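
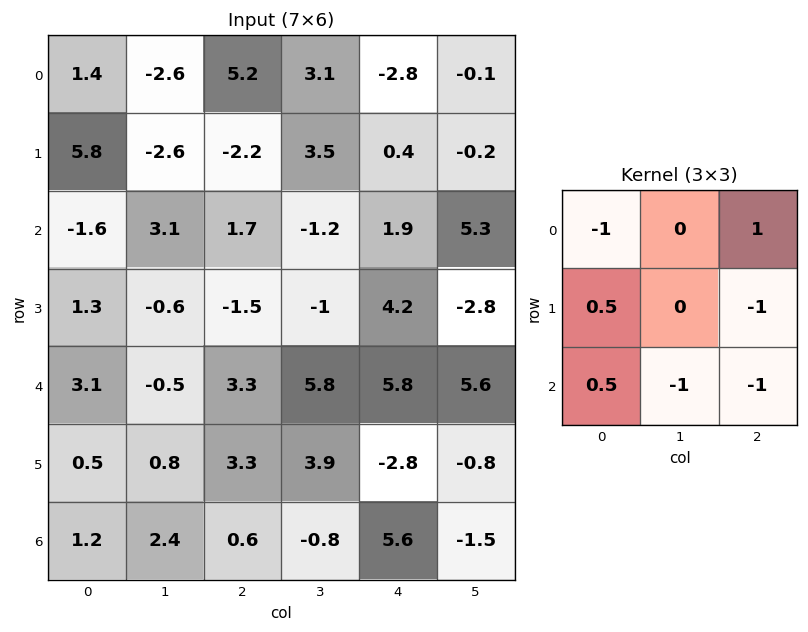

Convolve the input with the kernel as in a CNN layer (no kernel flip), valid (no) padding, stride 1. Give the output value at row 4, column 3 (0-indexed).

-1.95

The receptive field on the input at this output position is [5.8 5.8 5.6 / 3.9 -2.8 -0.8 / -0.8 5.6 -1.5]. Elementwise product with the kernel and sum: 5.8·-1 + 5.6·1 + 3.9·0.5 + -0.8·-1 + -0.8·0.5 + 5.6·-1 + -1.5·-1.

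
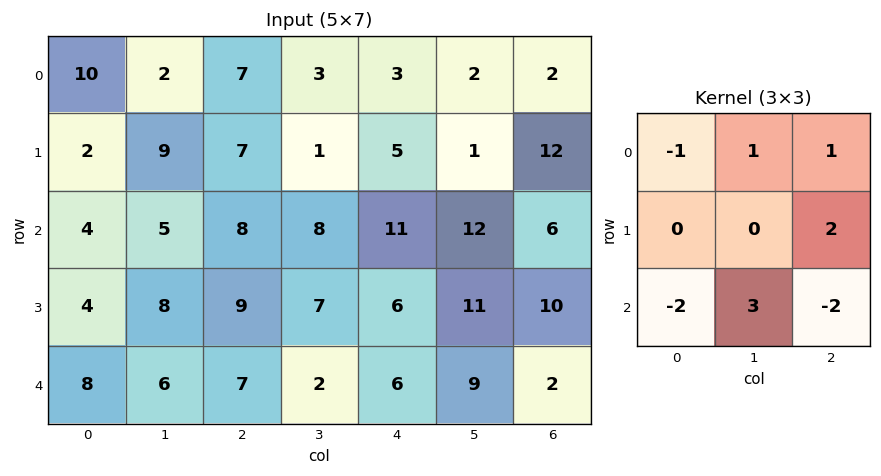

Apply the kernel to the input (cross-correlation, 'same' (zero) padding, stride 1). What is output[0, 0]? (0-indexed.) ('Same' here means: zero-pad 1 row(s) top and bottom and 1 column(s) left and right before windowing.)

The receptive field on the zero-padded input at this output position is [0 0 0 / 0 10 2 / 0 2 9]. Elementwise product with the kernel and sum: 0·-1 + 0·1 + 0·1 + 2·2 + 0·-2 + 2·3 + 9·-2.

-8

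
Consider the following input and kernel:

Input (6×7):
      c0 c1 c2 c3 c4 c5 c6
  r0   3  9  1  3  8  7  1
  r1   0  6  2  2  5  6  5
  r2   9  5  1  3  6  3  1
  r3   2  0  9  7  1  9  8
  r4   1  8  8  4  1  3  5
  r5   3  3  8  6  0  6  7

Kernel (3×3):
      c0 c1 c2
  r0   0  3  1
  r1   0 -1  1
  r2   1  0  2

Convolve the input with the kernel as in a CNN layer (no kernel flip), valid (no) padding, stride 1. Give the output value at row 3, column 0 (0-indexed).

The receptive field on the input at this output position is [2 0 9 / 1 8 8 / 3 3 8]. Elementwise product with the kernel and sum: 0·3 + 9·1 + 8·-1 + 8·1 + 3·1 + 8·2.

28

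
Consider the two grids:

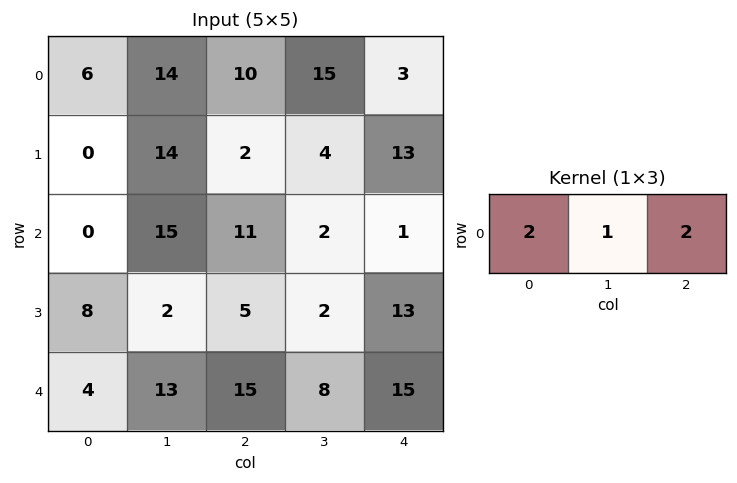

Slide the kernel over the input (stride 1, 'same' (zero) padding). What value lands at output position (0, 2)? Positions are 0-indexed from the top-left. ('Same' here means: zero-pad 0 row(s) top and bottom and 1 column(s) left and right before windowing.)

The receptive field on the zero-padded input at this output position is [14 10 15]. Elementwise product with the kernel and sum: 14·2 + 10·1 + 15·2.

68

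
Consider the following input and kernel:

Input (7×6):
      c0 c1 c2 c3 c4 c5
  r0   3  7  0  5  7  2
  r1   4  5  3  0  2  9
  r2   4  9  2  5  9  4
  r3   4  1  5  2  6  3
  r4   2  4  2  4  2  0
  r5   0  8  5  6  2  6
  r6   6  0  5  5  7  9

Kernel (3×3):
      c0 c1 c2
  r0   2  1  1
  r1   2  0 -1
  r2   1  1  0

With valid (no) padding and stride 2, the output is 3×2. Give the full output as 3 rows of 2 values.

31 23
28 28
11 28

Output[0,0]: The receptive field on the input at this output position is [3 7 0 / 4 5 3 / 4 9 2]. Elementwise product with the kernel and sum: 3·2 + 7·1 + 0·1 + 4·2 + 3·-1 + 4·1 + 9·1.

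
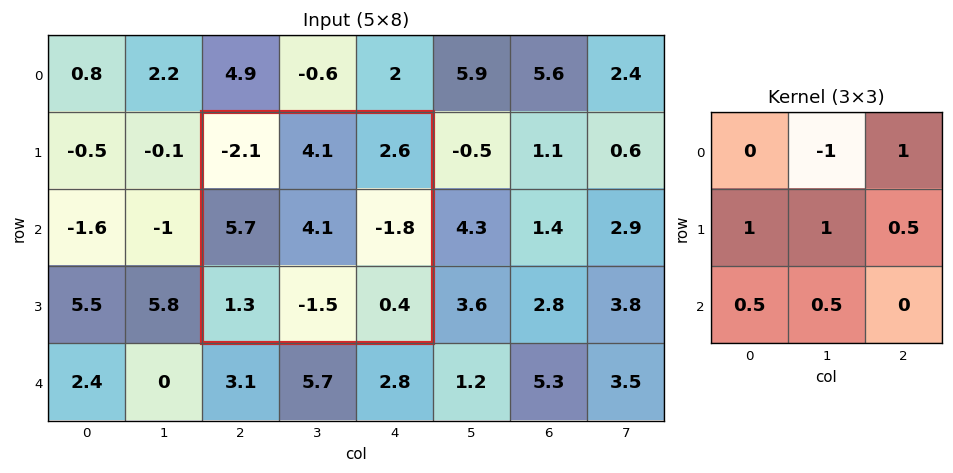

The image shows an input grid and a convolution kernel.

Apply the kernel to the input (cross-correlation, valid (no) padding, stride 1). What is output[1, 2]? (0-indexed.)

The receptive field on the input at this output position is [-2.1 4.1 2.6 / 5.7 4.1 -1.8 / 1.3 -1.5 0.4]. Elementwise product with the kernel and sum: 4.1·-1 + 2.6·1 + 5.7·1 + 4.1·1 + -1.8·0.5 + 1.3·0.5 + -1.5·0.5.

7.3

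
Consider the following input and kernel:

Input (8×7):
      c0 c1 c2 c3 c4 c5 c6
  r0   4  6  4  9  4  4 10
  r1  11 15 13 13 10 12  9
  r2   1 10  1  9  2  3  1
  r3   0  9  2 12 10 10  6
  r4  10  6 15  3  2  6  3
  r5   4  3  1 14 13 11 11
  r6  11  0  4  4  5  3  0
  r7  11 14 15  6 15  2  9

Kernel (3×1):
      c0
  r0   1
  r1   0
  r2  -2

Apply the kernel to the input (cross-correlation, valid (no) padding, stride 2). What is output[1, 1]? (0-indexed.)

The receptive field on the input at this output position is [1 / 2 / 15]. Elementwise product with the kernel and sum: 1·1 + 15·-2.

-29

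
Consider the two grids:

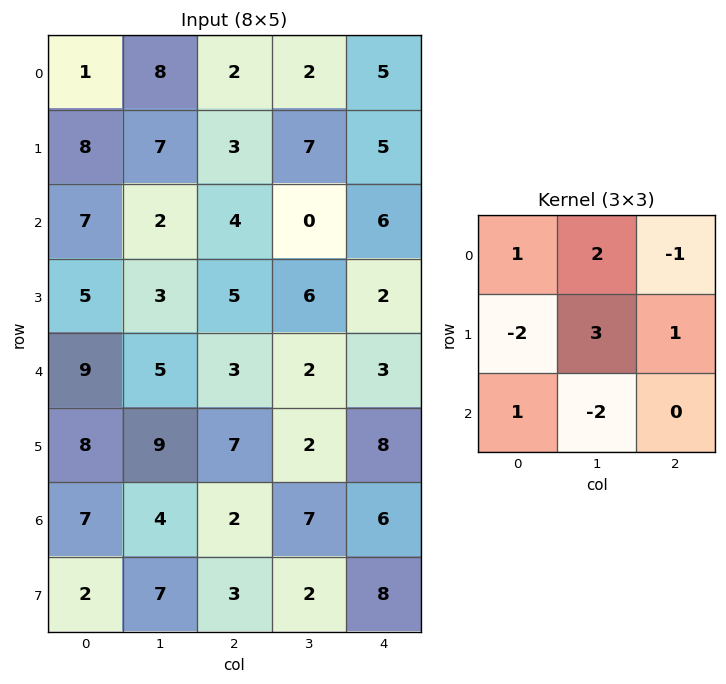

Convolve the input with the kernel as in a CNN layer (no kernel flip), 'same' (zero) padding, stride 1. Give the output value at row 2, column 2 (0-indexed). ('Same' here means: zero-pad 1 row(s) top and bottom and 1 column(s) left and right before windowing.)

7

The receptive field on the zero-padded input at this output position is [7 3 7 / 2 4 0 / 3 5 6]. Elementwise product with the kernel and sum: 7·1 + 3·2 + 7·-1 + 2·-2 + 4·3 + 0·1 + 3·1 + 5·-2.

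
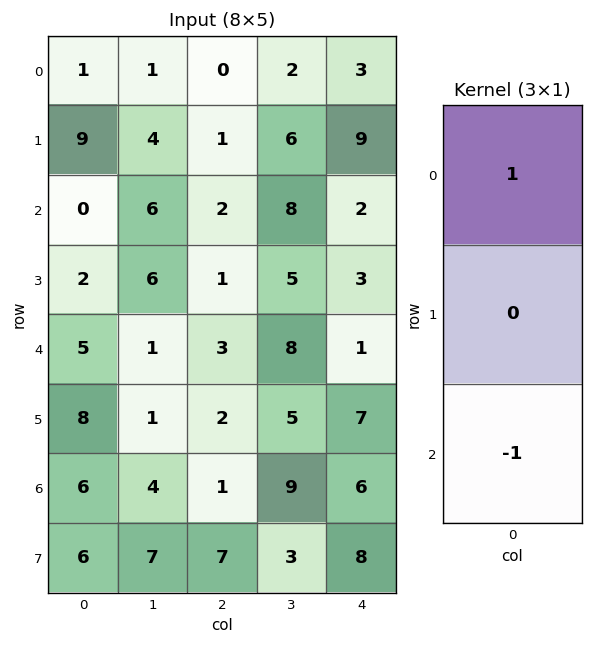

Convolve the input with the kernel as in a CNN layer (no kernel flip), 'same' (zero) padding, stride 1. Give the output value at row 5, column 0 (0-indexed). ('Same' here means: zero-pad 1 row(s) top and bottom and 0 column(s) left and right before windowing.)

The receptive field on the zero-padded input at this output position is [5 / 8 / 6]. Elementwise product with the kernel and sum: 5·1 + 6·-1.

-1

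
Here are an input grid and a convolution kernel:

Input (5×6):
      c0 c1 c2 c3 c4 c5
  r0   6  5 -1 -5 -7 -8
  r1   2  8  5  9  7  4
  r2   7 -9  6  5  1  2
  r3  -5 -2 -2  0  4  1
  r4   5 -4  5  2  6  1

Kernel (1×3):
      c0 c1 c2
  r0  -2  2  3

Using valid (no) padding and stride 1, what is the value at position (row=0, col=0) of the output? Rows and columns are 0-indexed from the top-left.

-5

The receptive field on the input at this output position is [6 5 -1]. Elementwise product with the kernel and sum: 6·-2 + 5·2 + -1·3.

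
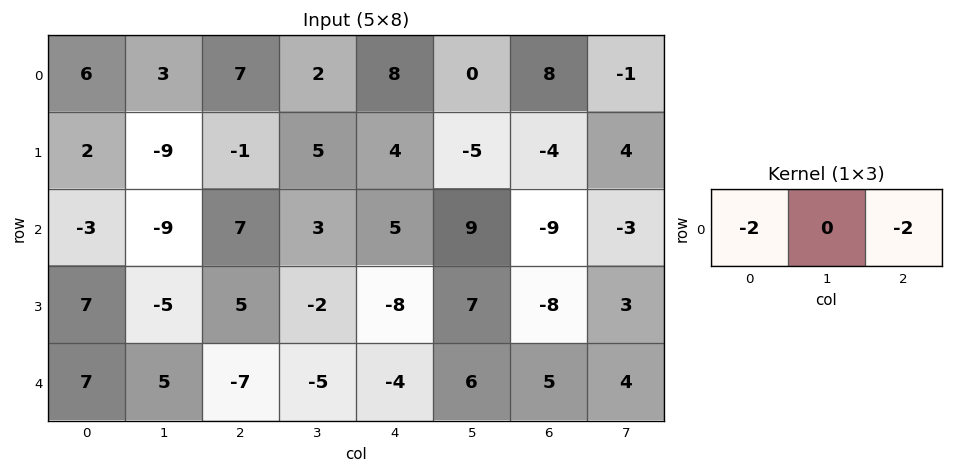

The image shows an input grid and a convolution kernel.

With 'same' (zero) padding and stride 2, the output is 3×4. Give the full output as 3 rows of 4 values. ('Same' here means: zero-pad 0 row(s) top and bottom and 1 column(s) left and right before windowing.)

-6 -10 -4 2
18 12 -24 -12
-10 0 -2 -20

Output[0,0]: The receptive field on the zero-padded input at this output position is [0 6 3]. Elementwise product with the kernel and sum: 0·-2 + 3·-2.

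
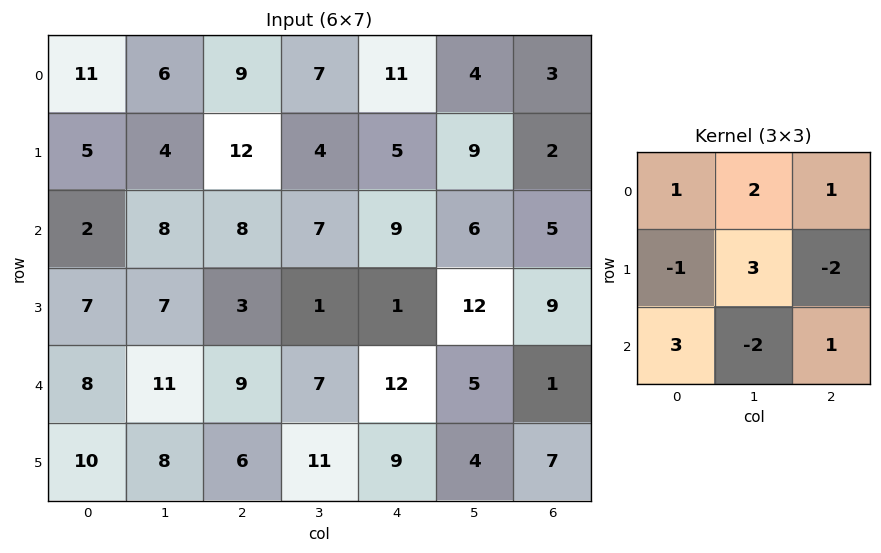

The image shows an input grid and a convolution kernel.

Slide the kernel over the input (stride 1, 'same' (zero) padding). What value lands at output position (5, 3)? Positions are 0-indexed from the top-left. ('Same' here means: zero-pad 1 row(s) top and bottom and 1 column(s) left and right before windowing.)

The receptive field on the zero-padded input at this output position is [9 7 12 / 6 11 9 / 0 0 0]. Elementwise product with the kernel and sum: 9·1 + 7·2 + 12·1 + 6·-1 + 11·3 + 9·-2 + 0·3 + 0·-2 + 0·1.

44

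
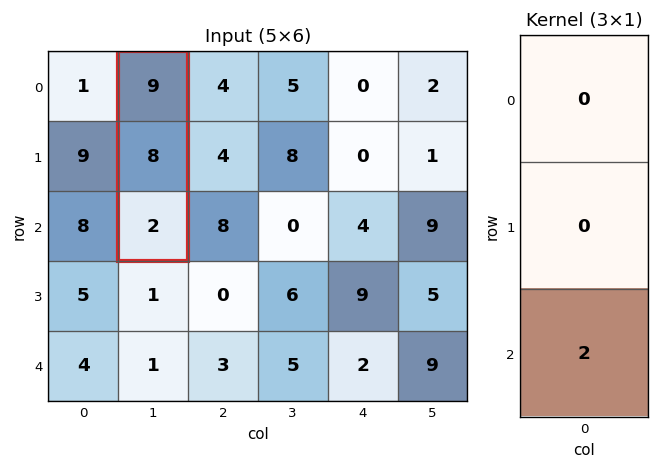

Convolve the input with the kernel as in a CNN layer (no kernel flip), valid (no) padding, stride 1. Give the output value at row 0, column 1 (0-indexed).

4

The receptive field on the input at this output position is [9 / 8 / 2]. Elementwise product with the kernel and sum: 2·2.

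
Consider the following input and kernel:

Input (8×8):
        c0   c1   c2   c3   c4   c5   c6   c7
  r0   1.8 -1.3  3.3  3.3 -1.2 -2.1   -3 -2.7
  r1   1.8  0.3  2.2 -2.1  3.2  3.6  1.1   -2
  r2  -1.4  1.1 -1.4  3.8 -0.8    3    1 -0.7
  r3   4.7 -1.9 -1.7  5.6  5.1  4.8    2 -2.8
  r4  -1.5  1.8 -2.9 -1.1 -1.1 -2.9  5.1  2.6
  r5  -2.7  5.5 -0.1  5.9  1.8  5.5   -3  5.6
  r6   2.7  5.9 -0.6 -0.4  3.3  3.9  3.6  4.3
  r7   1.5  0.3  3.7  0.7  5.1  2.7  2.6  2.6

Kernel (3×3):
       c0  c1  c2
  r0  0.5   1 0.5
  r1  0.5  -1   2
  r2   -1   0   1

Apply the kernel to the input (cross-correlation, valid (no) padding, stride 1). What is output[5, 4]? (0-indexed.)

7.35

The receptive field on the input at this output position is [1.8 5.5 -3 / 3.3 3.9 3.6 / 5.1 2.7 2.6]. Elementwise product with the kernel and sum: 1.8·0.5 + 5.5·1 + -3·0.5 + 3.3·0.5 + 3.9·-1 + 3.6·2 + 5.1·-1 + 2.6·1.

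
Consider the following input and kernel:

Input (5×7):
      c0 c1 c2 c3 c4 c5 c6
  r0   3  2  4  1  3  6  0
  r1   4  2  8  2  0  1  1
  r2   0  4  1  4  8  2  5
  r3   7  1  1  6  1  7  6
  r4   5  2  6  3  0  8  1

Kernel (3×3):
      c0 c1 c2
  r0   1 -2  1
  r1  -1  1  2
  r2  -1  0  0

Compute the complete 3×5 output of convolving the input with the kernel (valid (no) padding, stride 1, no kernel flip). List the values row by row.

Output[0,0]: The receptive field on the input at this output position is [3 2 4 / 4 2 8 / 0 4 1]. Elementwise product with the kernel and sum: 3·1 + 2·-2 + 4·1 + 4·-1 + 2·1 + 8·2 + 0·-1.

17 1 -2 -3 -14
7 -8 22 5 2
-16 16 2 -4 27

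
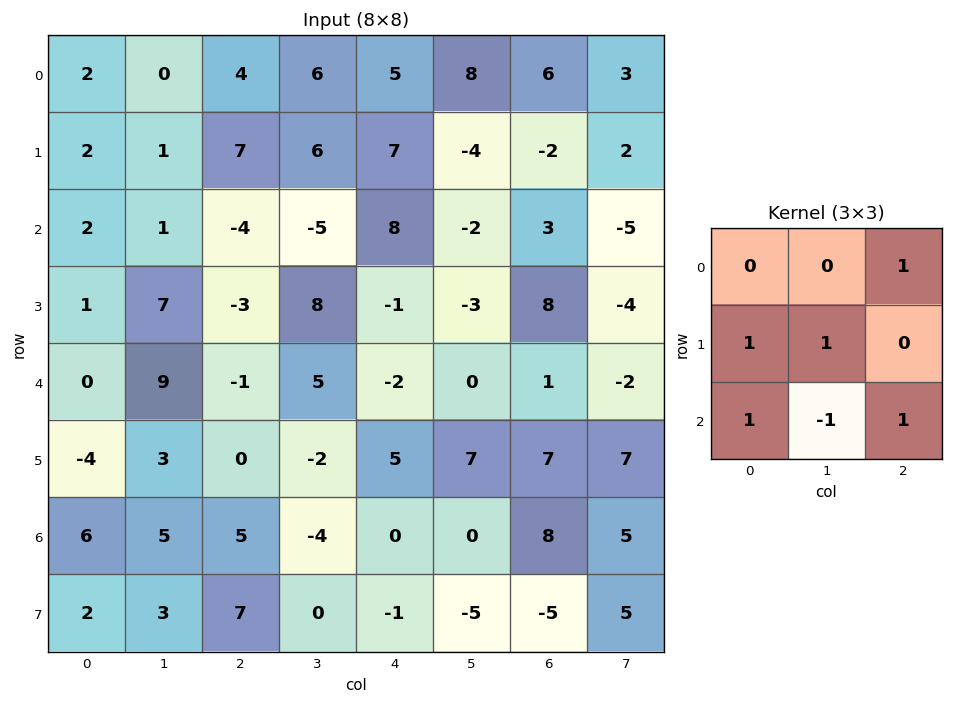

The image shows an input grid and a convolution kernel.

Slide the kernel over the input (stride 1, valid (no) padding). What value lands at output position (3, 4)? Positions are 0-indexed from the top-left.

The receptive field on the input at this output position is [-1 -3 8 / -2 0 1 / 5 7 7]. Elementwise product with the kernel and sum: 8·1 + -2·1 + 0·1 + 5·1 + 7·-1 + 7·1.

11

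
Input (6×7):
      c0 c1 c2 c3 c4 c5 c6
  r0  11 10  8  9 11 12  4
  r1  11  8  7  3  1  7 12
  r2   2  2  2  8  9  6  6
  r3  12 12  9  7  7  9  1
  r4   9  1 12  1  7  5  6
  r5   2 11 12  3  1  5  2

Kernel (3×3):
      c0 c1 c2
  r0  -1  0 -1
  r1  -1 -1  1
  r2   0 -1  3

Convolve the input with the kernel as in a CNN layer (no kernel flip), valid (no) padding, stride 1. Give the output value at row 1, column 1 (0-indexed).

The receptive field on the input at this output position is [8 7 3 / 2 2 8 / 12 9 7]. Elementwise product with the kernel and sum: 8·-1 + 3·-1 + 2·-1 + 2·-1 + 8·1 + 9·-1 + 7·3.

5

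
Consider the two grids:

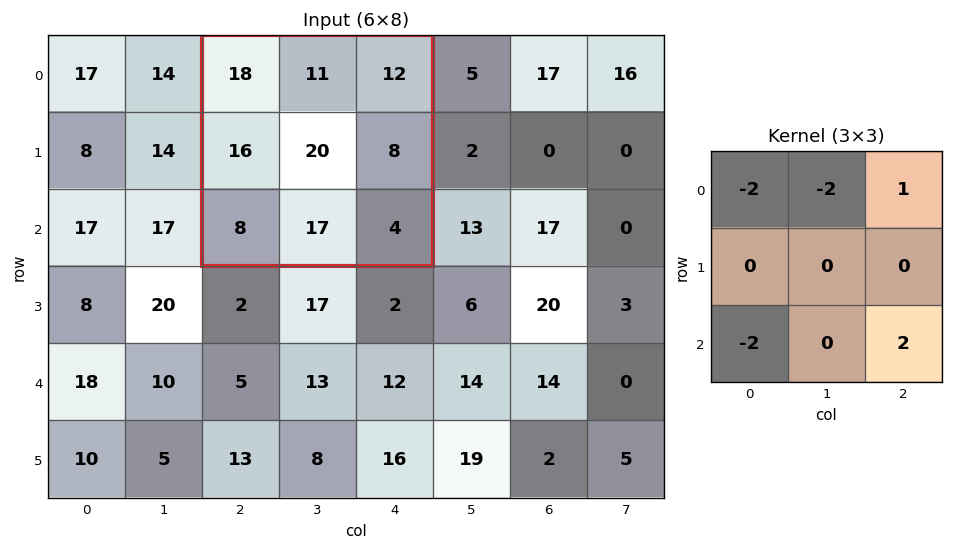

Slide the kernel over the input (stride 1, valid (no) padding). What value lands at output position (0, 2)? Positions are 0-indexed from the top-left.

-54

The receptive field on the input at this output position is [18 11 12 / 16 20 8 / 8 17 4]. Elementwise product with the kernel and sum: 18·-2 + 11·-2 + 12·1 + 8·-2 + 4·2.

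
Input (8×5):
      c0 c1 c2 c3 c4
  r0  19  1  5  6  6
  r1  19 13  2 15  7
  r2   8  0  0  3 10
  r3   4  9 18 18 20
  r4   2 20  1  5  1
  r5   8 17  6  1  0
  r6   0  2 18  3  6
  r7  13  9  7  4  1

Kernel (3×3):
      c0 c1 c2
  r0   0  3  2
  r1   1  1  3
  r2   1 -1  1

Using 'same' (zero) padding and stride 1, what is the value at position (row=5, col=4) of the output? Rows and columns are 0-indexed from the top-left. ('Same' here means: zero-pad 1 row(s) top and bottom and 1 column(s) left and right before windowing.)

The receptive field on the zero-padded input at this output position is [5 1 0 / 1 0 0 / 3 6 0]. Elementwise product with the kernel and sum: 1·3 + 0·2 + 1·1 + 0·1 + 0·3 + 3·1 + 6·-1 + 0·1.

1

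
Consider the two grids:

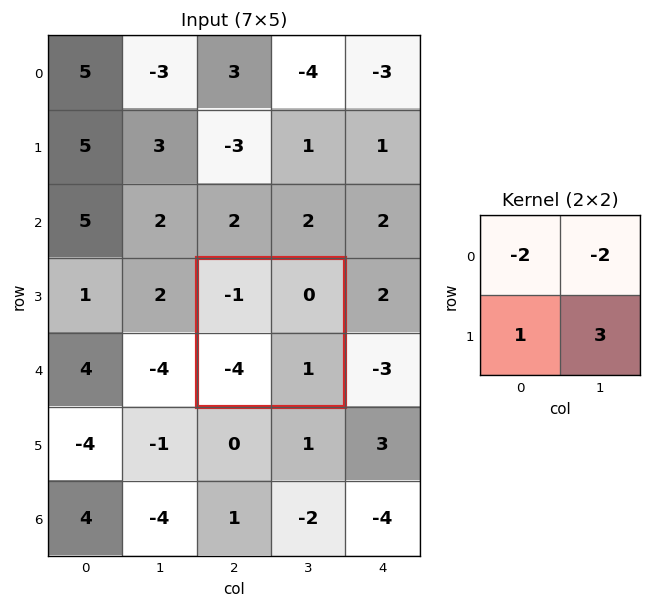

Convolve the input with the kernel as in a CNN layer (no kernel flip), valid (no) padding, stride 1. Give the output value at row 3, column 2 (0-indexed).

The receptive field on the input at this output position is [-1 0 / -4 1]. Elementwise product with the kernel and sum: -1·-2 + 0·-2 + -4·1 + 1·3.

1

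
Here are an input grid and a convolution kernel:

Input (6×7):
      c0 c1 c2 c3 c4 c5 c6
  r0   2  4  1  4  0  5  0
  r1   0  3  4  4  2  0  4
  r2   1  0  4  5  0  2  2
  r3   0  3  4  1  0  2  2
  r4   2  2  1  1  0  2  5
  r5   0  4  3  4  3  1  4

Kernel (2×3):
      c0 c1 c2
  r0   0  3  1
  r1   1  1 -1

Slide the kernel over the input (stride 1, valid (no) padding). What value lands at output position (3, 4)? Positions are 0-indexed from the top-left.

5

The receptive field on the input at this output position is [0 2 2 / 0 2 5]. Elementwise product with the kernel and sum: 2·3 + 2·1 + 0·1 + 2·1 + 5·-1.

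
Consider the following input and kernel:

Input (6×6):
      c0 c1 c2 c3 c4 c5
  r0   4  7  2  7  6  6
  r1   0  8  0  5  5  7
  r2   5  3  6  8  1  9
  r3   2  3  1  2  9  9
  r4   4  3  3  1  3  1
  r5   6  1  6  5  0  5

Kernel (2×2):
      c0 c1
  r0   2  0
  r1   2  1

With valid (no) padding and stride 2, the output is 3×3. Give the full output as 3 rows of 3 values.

16 9 29
17 16 29
21 23 11

Output[0,0]: The receptive field on the input at this output position is [4 7 / 0 8]. Elementwise product with the kernel and sum: 4·2 + 0·2 + 8·1.
Output[0,1]: The receptive field on the input at this output position is [2 7 / 0 5]. Elementwise product with the kernel and sum: 2·2 + 0·2 + 5·1.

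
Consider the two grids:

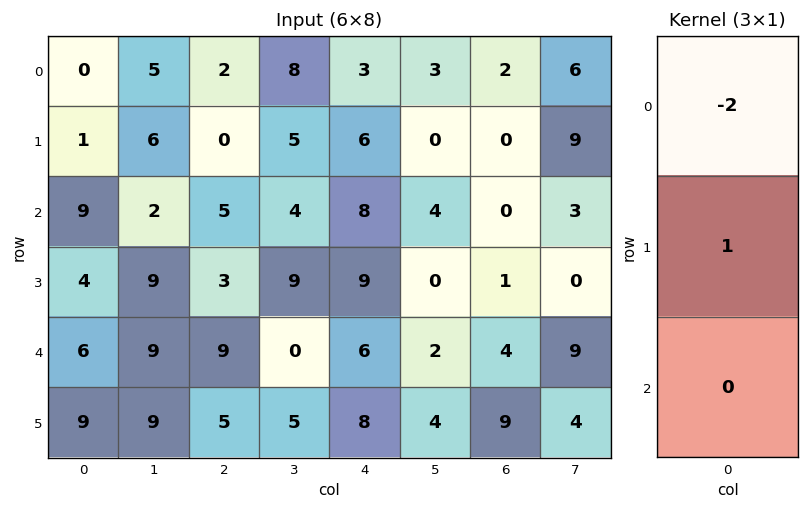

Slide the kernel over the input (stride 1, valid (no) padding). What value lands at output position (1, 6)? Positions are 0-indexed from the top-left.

0

The receptive field on the input at this output position is [0 / 0 / 1]. Elementwise product with the kernel and sum: 0·-2 + 0·1.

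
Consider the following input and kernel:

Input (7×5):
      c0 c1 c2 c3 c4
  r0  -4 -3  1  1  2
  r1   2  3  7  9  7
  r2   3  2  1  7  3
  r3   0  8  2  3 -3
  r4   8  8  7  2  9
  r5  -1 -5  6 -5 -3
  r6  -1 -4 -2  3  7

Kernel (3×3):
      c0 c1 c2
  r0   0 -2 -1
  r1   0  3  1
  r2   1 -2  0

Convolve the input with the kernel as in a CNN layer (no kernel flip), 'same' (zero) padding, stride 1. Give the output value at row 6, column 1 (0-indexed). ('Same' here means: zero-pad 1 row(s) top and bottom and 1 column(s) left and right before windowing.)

The receptive field on the zero-padded input at this output position is [-1 -5 6 / -1 -4 -2 / 0 0 0]. Elementwise product with the kernel and sum: -5·-2 + 6·-1 + -4·3 + -2·1 + 0·1 + 0·-2.

-10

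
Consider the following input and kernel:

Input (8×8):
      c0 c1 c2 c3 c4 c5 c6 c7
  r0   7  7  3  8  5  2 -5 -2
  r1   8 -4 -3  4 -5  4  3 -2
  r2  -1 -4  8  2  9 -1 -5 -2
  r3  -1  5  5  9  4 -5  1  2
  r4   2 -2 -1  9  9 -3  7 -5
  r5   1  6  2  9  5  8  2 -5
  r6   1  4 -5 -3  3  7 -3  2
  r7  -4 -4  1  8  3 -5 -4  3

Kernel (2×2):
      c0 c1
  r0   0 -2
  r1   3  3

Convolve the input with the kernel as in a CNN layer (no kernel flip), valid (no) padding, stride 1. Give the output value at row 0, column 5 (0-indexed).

The receptive field on the input at this output position is [2 -5 / 4 3]. Elementwise product with the kernel and sum: -5·-2 + 4·3 + 3·3.

31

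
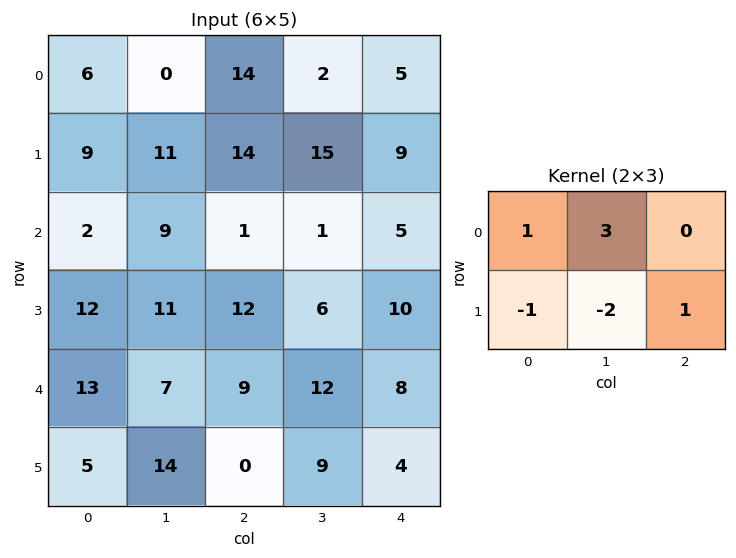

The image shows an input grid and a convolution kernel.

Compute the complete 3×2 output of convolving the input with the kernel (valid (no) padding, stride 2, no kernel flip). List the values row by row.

-11 -15
7 -10
1 31

Output[0,0]: The receptive field on the input at this output position is [6 0 14 / 9 11 14]. Elementwise product with the kernel and sum: 6·1 + 0·3 + 9·-1 + 11·-2 + 14·1.
Output[0,1]: The receptive field on the input at this output position is [14 2 5 / 14 15 9]. Elementwise product with the kernel and sum: 14·1 + 2·3 + 14·-1 + 15·-2 + 9·1.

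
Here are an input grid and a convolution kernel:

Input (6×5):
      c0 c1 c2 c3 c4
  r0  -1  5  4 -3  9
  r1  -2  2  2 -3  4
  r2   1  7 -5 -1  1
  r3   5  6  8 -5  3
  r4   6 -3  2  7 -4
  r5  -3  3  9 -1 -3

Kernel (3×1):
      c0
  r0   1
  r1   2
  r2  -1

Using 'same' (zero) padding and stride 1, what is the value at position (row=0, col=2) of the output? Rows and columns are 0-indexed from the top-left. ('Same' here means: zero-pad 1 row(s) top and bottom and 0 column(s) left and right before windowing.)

6

The receptive field on the zero-padded input at this output position is [0 / 4 / 2]. Elementwise product with the kernel and sum: 0·1 + 4·2 + 2·-1.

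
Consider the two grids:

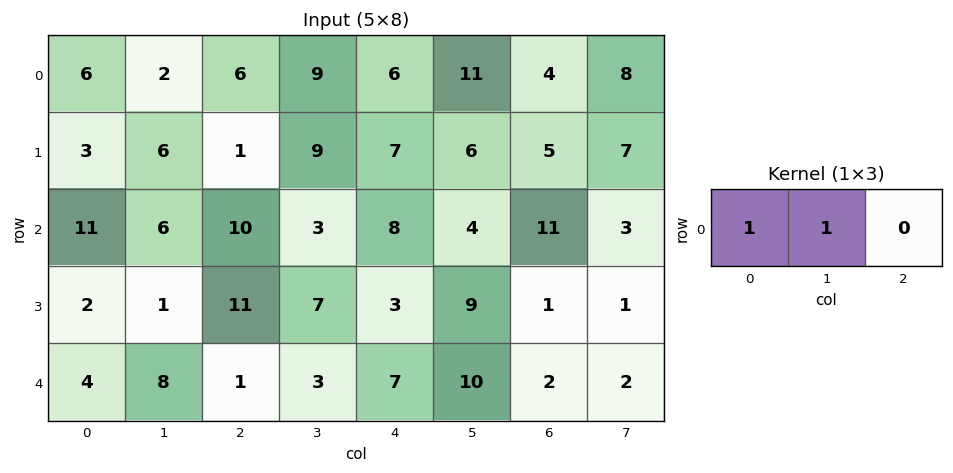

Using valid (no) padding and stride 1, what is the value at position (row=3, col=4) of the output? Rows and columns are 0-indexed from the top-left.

The receptive field on the input at this output position is [3 9 1]. Elementwise product with the kernel and sum: 3·1 + 9·1.

12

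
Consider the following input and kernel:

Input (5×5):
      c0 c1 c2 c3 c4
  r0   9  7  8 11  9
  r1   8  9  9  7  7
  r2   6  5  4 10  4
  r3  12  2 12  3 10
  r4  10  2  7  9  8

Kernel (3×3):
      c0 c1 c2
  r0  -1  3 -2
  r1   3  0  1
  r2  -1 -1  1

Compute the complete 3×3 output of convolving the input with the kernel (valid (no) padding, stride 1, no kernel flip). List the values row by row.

Output[0,0]: The receptive field on the input at this output position is [9 7 8 / 8 9 9 / 6 5 4]. Elementwise product with the kernel and sum: 9·-1 + 7·3 + 8·-2 + 8·3 + 9·1 + 6·-1 + 5·-1 + 4·1.
Output[0,1]: The receptive field on the input at this output position is [7 8 11 / 9 9 7 / 5 4 10]. Elementwise product with the kernel and sum: 7·-1 + 8·3 + 11·-2 + 9·3 + 7·1 + 5·-1 + 4·-1 + 10·1.

22 30 31
21 18 9
44 -4 56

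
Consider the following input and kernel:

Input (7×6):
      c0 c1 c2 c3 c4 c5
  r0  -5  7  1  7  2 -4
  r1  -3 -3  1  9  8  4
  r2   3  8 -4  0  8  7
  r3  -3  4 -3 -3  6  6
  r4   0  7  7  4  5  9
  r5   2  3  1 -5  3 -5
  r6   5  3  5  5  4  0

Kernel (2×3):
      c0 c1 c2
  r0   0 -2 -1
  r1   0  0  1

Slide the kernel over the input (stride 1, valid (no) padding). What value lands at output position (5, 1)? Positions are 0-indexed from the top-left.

The receptive field on the input at this output position is [3 1 -5 / 3 5 5]. Elementwise product with the kernel and sum: 1·-2 + -5·-1 + 5·1.

8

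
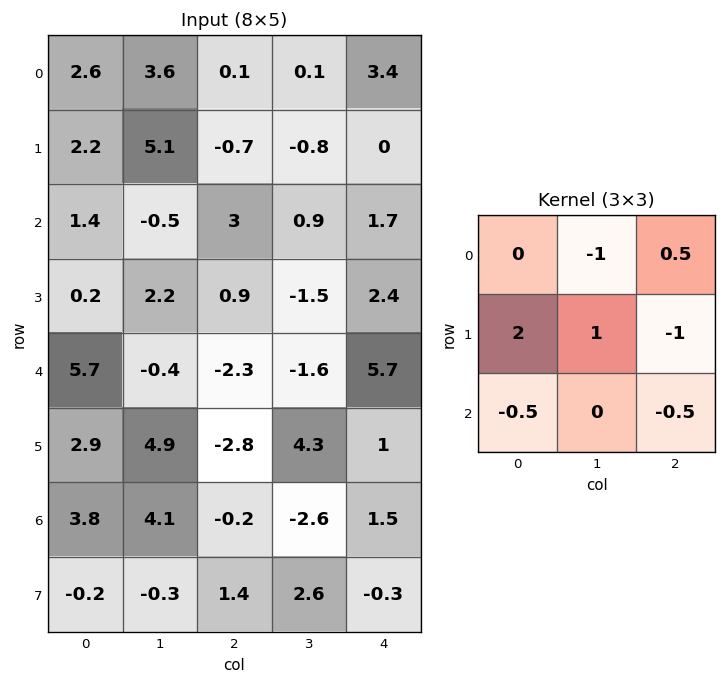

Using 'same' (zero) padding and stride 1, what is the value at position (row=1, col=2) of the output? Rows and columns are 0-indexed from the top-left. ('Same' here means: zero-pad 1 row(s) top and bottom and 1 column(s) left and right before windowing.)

10.05

The receptive field on the zero-padded input at this output position is [3.6 0.1 0.1 / 5.1 -0.7 -0.8 / -0.5 3 0.9]. Elementwise product with the kernel and sum: 0.1·-1 + 0.1·0.5 + 5.1·2 + -0.7·1 + -0.8·-1 + -0.5·-0.5 + 0.9·-0.5.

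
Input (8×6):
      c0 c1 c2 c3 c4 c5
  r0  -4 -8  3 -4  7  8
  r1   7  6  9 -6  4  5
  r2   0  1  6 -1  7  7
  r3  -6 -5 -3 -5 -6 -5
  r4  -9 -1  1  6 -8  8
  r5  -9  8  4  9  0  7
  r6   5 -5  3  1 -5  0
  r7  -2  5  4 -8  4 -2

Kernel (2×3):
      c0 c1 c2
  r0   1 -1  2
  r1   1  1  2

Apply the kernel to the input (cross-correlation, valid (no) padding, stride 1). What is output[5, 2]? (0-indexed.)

-11

The receptive field on the input at this output position is [4 9 0 / 3 1 -5]. Elementwise product with the kernel and sum: 4·1 + 9·-1 + 0·2 + 3·1 + 1·1 + -5·2.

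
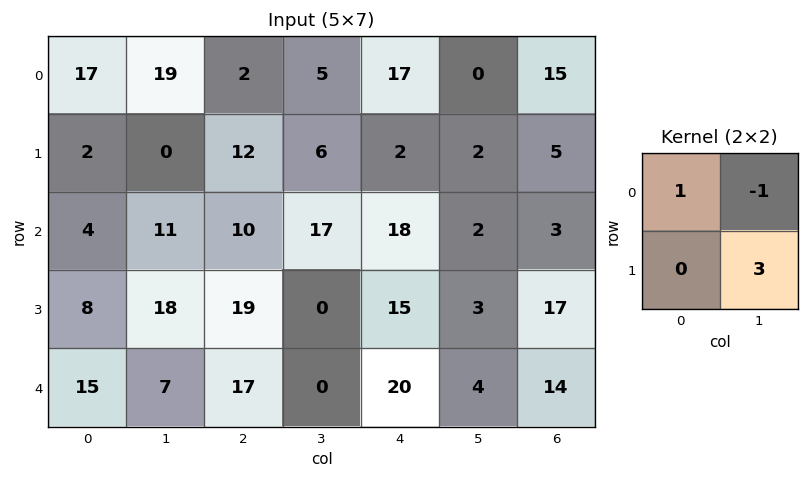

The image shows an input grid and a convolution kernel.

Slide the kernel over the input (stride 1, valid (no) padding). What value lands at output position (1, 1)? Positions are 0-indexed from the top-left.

18

The receptive field on the input at this output position is [0 12 / 11 10]. Elementwise product with the kernel and sum: 0·1 + 12·-1 + 10·3.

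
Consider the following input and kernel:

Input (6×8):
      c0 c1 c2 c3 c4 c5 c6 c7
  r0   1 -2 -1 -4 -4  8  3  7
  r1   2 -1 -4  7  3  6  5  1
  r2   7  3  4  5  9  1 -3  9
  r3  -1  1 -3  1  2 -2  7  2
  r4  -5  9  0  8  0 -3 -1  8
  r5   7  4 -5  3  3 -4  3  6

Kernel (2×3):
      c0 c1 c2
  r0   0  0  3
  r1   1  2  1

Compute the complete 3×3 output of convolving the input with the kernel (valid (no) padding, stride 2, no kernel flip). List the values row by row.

Output[0,0]: The receptive field on the input at this output position is [1 -2 -1 / 2 -1 -4]. Elementwise product with the kernel and sum: -1·3 + 2·1 + -1·2 + -4·1.
Output[0,1]: The receptive field on the input at this output position is [-1 -4 -4 / -4 7 3]. Elementwise product with the kernel and sum: -4·3 + -4·1 + 7·2 + 3·1.

-7 1 29
10 28 -4
10 4 -5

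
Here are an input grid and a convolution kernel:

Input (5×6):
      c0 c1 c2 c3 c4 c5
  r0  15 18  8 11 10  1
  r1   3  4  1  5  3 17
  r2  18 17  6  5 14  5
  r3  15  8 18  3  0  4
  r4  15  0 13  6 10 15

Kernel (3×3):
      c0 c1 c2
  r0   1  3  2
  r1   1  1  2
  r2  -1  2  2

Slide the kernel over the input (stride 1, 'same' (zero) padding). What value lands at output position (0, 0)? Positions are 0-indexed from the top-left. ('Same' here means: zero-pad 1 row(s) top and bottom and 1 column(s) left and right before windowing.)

65

The receptive field on the zero-padded input at this output position is [0 0 0 / 0 15 18 / 0 3 4]. Elementwise product with the kernel and sum: 0·1 + 0·3 + 0·2 + 0·1 + 15·1 + 18·2 + 0·-1 + 3·2 + 4·2.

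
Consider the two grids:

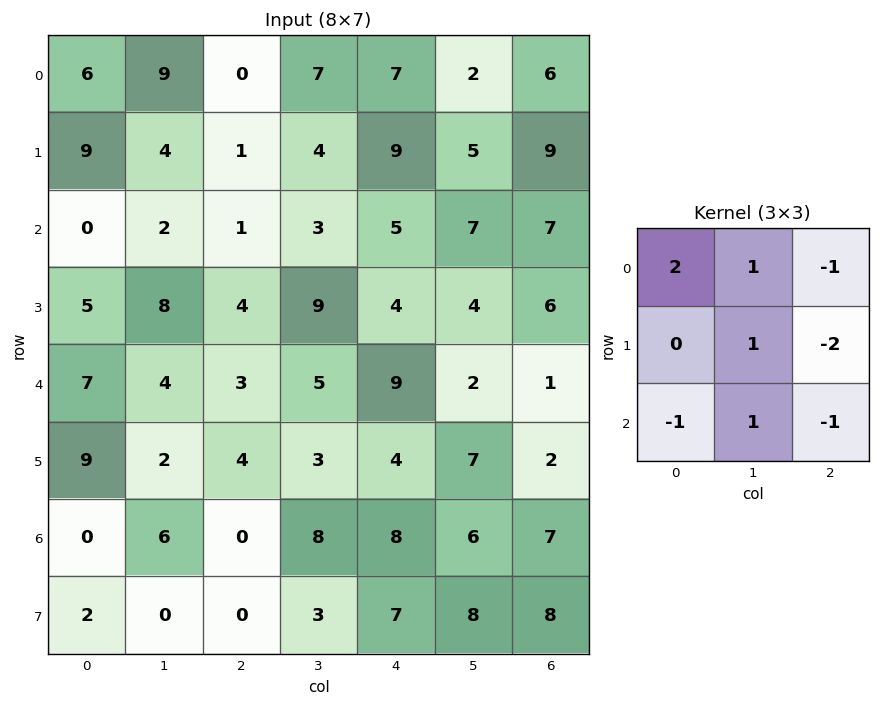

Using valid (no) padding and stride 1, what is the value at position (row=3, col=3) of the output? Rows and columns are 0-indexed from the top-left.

17

The receptive field on the input at this output position is [9 4 4 / 5 9 2 / 3 4 7]. Elementwise product with the kernel and sum: 9·2 + 4·1 + 4·-1 + 9·1 + 2·-2 + 3·-1 + 4·1 + 7·-1.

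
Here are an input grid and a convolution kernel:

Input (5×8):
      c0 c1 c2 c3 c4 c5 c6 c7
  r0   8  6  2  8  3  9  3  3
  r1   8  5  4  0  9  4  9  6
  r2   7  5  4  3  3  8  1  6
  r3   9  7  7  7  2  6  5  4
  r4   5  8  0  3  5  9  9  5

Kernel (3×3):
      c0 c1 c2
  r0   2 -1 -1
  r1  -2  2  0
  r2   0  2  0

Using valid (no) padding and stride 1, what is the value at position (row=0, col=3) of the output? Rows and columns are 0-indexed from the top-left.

28

The receptive field on the input at this output position is [8 3 9 / 0 9 4 / 3 3 8]. Elementwise product with the kernel and sum: 8·2 + 3·-1 + 9·-1 + 0·-2 + 9·2 + 3·2.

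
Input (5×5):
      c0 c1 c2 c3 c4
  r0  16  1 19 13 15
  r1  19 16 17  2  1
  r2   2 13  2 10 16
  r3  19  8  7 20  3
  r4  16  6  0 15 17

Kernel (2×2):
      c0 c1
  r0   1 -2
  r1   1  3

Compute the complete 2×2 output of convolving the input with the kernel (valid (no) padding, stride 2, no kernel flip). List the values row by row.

Output[0,0]: The receptive field on the input at this output position is [16 1 / 19 16]. Elementwise product with the kernel and sum: 16·1 + 1·-2 + 19·1 + 16·3.

81 16
19 49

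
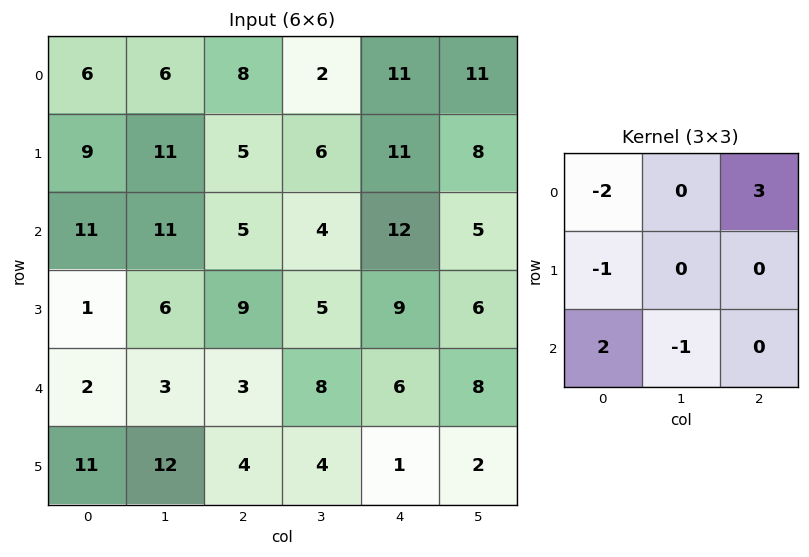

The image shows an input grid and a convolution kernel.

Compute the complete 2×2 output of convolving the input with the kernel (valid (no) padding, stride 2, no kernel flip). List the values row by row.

Output[0,0]: The receptive field on the input at this output position is [6 6 8 / 9 11 5 / 11 11 5]. Elementwise product with the kernel and sum: 6·-2 + 8·3 + 9·-1 + 11·2 + 11·-1.
Output[0,1]: The receptive field on the input at this output position is [8 2 11 / 5 6 11 / 5 4 12]. Elementwise product with the kernel and sum: 8·-2 + 11·3 + 5·-1 + 5·2 + 4·-1.

14 18
-7 15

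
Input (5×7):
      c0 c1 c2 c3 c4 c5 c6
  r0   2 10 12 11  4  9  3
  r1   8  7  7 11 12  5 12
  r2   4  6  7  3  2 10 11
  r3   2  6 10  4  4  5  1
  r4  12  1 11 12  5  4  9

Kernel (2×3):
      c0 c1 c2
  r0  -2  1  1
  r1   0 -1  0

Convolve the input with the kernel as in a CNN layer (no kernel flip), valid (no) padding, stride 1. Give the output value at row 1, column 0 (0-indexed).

-8

The receptive field on the input at this output position is [8 7 7 / 4 6 7]. Elementwise product with the kernel and sum: 8·-2 + 7·1 + 7·1 + 6·-1.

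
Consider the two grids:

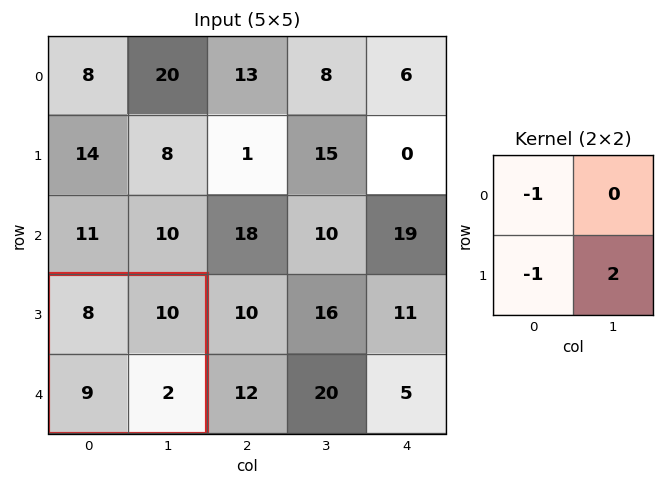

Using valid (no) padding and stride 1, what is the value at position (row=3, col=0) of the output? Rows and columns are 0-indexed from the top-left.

The receptive field on the input at this output position is [8 10 / 9 2]. Elementwise product with the kernel and sum: 8·-1 + 9·-1 + 2·2.

-13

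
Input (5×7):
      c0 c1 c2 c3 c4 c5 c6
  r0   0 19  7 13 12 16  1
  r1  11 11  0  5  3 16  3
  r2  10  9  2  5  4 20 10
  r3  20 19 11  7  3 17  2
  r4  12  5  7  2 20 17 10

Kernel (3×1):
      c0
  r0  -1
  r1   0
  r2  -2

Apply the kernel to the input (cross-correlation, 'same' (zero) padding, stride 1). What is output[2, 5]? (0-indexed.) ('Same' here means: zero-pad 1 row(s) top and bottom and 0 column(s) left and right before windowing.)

-50

The receptive field on the zero-padded input at this output position is [16 / 20 / 17]. Elementwise product with the kernel and sum: 16·-1 + 17·-2.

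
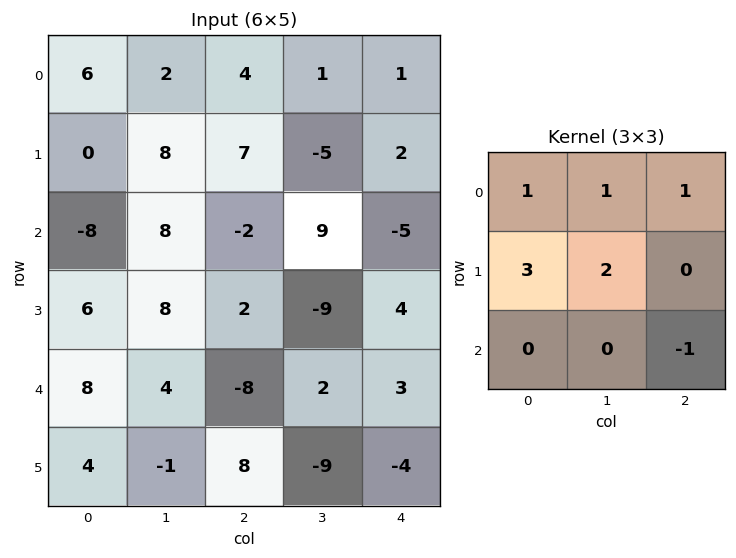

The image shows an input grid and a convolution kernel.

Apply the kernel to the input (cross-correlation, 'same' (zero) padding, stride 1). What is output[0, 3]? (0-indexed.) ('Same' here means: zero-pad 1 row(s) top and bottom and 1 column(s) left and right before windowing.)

The receptive field on the zero-padded input at this output position is [0 0 0 / 4 1 1 / 7 -5 2]. Elementwise product with the kernel and sum: 0·1 + 0·1 + 0·1 + 4·3 + 1·2 + 2·-1.

12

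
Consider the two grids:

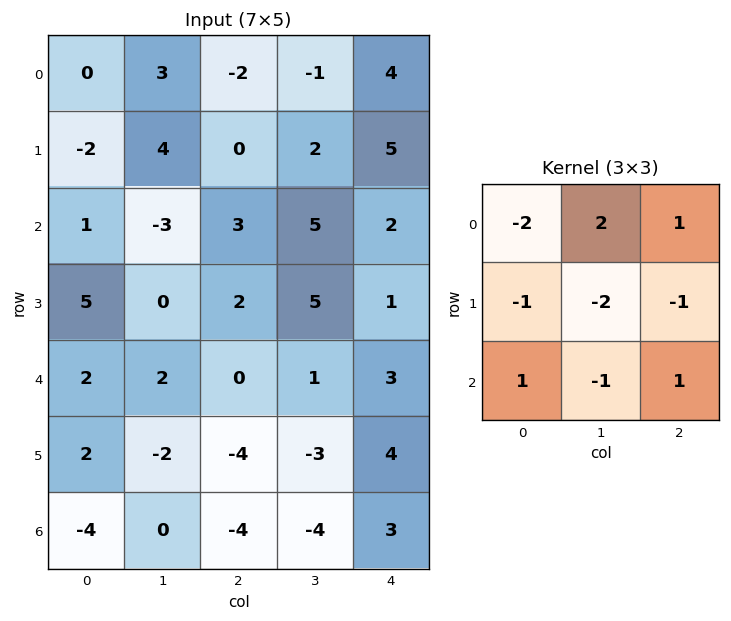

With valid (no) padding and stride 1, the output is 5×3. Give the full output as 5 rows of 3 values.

5 -18 -3
21 -11 -8
-12 11 -5
-14 5 5
-2 10 14

Output[0,0]: The receptive field on the input at this output position is [0 3 -2 / -2 4 0 / 1 -3 3]. Elementwise product with the kernel and sum: 0·-2 + 3·2 + -2·1 + -2·-1 + 4·-2 + 0·-1 + 1·1 + -3·-1 + 3·1.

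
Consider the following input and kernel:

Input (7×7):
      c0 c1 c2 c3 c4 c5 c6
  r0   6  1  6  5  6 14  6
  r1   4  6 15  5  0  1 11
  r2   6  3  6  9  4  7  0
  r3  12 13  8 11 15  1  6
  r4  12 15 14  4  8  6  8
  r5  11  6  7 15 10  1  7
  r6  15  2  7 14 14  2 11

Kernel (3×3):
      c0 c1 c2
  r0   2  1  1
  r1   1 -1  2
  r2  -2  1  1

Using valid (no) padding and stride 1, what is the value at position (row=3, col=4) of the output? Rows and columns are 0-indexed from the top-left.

43

The receptive field on the input at this output position is [15 1 6 / 8 6 8 / 10 1 7]. Elementwise product with the kernel and sum: 15·2 + 1·1 + 6·1 + 8·1 + 6·-1 + 8·2 + 10·-2 + 1·1 + 7·1.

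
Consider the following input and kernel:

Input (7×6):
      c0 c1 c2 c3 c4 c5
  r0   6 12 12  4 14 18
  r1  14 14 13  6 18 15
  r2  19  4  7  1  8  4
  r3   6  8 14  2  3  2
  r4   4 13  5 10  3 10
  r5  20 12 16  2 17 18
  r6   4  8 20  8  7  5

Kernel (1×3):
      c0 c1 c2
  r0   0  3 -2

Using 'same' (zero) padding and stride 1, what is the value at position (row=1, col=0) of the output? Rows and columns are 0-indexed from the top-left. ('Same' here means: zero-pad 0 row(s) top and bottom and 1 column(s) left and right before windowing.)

14

The receptive field on the zero-padded input at this output position is [0 14 14]. Elementwise product with the kernel and sum: 14·3 + 14·-2.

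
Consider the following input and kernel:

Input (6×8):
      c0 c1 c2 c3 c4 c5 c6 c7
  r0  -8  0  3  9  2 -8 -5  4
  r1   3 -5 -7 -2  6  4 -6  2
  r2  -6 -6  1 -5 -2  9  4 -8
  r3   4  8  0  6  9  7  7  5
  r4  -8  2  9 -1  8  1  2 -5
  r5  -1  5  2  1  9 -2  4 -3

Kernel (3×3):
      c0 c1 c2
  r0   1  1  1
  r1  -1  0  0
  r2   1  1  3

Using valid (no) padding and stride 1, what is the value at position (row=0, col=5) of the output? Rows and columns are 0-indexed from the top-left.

-24

The receptive field on the input at this output position is [-8 -5 4 / 4 -6 2 / 9 4 -8]. Elementwise product with the kernel and sum: -8·1 + -5·1 + 4·1 + 4·-1 + 9·1 + 4·1 + -8·3.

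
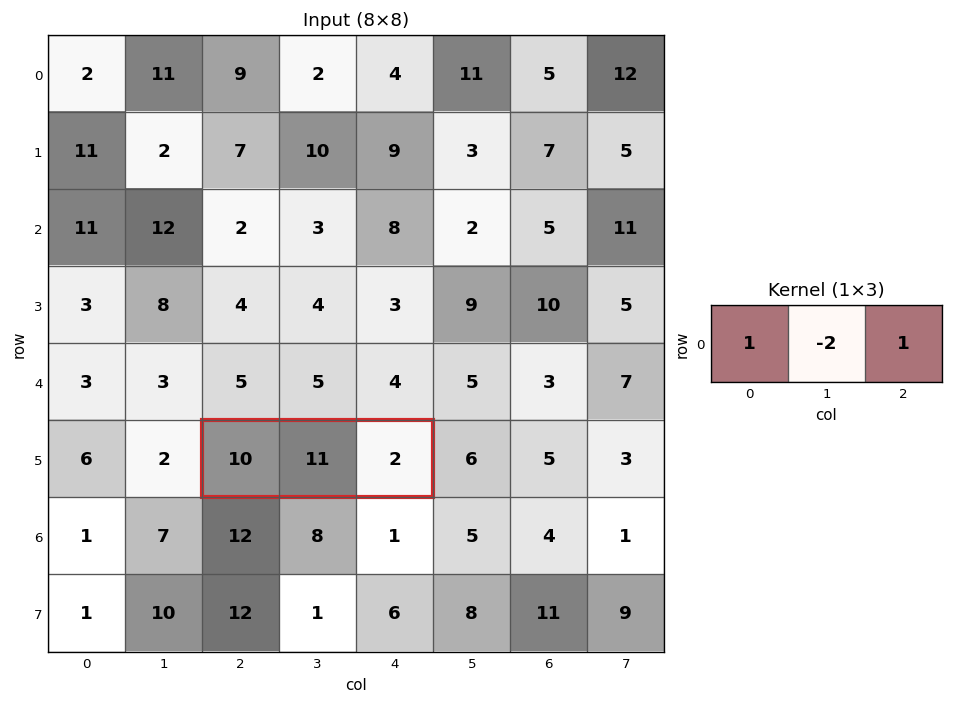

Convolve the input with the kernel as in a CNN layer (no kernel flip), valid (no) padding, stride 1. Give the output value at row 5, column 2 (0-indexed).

-10

The receptive field on the input at this output position is [10 11 2]. Elementwise product with the kernel and sum: 10·1 + 11·-2 + 2·1.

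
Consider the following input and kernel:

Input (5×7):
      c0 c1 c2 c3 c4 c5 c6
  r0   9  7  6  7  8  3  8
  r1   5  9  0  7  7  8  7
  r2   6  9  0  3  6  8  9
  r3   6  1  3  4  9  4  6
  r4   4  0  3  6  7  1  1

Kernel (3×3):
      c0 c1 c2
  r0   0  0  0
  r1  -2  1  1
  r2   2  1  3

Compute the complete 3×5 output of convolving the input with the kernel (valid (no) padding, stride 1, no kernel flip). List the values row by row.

Output[0,0]: The receptive field on the input at this output position is [9 7 6 / 5 9 0 / 6 9 0]. Elementwise product with the kernel and sum: 5·-2 + 9·1 + 0·1 + 6·2 + 9·1 + 0·3.
Output[0,1]: The receptive field on the input at this output position is [7 6 7 / 9 0 7 / 9 0 3]. Elementwise product with the kernel and sum: 9·-2 + 0·1 + 7·1 + 9·2 + 0·1 + 3·3.

20 16 35 37 48
19 2 46 37 45
9 26 40 27 10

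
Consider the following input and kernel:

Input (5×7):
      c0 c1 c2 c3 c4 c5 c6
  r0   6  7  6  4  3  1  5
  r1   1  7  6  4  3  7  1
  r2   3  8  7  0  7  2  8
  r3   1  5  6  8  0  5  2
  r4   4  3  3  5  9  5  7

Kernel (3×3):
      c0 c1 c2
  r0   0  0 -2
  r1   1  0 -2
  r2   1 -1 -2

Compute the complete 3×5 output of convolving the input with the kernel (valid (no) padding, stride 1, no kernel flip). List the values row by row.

-42 -8 -13 -23 -20
-39 -17 -15 -20 -20
-30 -21 -28 -20 -30

Output[0,0]: The receptive field on the input at this output position is [6 7 6 / 1 7 6 / 3 8 7]. Elementwise product with the kernel and sum: 6·-2 + 1·1 + 6·-2 + 3·1 + 8·-1 + 7·-2.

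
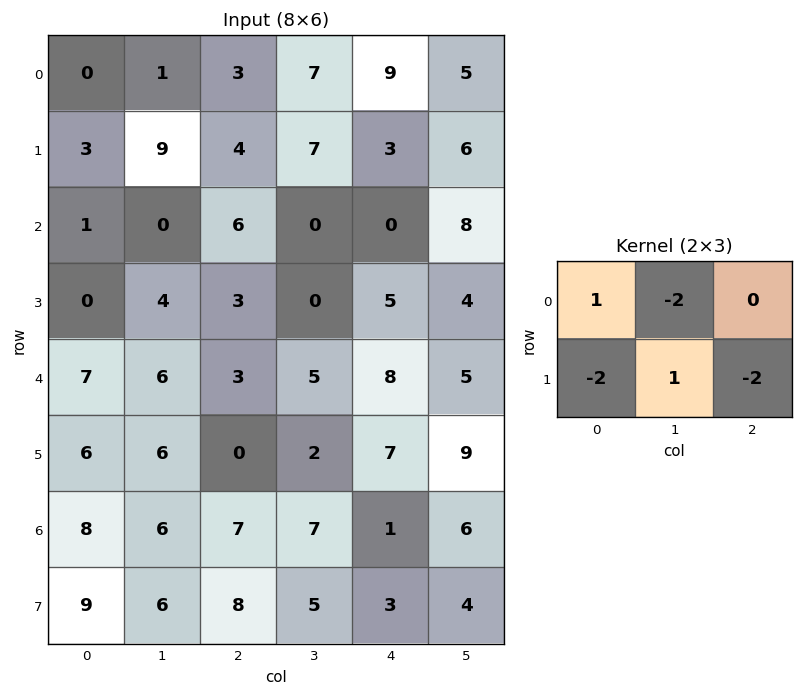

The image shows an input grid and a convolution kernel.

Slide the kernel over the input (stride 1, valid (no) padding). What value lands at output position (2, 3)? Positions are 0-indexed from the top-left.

The receptive field on the input at this output position is [0 0 8 / 0 5 4]. Elementwise product with the kernel and sum: 0·1 + 0·-2 + 0·-2 + 5·1 + 4·-2.

-3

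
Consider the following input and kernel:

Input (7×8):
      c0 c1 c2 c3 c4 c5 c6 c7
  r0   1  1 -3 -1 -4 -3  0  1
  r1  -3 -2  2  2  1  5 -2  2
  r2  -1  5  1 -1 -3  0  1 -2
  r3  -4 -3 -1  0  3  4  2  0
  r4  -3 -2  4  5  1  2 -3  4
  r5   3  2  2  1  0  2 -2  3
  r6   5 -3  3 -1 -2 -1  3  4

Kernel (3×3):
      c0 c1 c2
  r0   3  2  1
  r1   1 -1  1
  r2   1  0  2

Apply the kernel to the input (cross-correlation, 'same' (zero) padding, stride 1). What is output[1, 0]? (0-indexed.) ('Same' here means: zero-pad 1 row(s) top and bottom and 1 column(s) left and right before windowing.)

14

The receptive field on the zero-padded input at this output position is [0 1 1 / 0 -3 -2 / 0 -1 5]. Elementwise product with the kernel and sum: 0·3 + 1·2 + 1·1 + 0·1 + -3·-1 + -2·1 + 0·1 + 5·2.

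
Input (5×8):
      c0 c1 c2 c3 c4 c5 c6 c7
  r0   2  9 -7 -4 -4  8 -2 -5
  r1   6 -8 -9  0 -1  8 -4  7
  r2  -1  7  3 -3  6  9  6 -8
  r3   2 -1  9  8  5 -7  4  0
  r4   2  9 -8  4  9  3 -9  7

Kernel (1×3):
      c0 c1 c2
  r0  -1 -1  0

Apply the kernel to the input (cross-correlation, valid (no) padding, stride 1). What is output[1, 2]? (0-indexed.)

9

The receptive field on the input at this output position is [-9 0 -1]. Elementwise product with the kernel and sum: -9·-1 + 0·-1.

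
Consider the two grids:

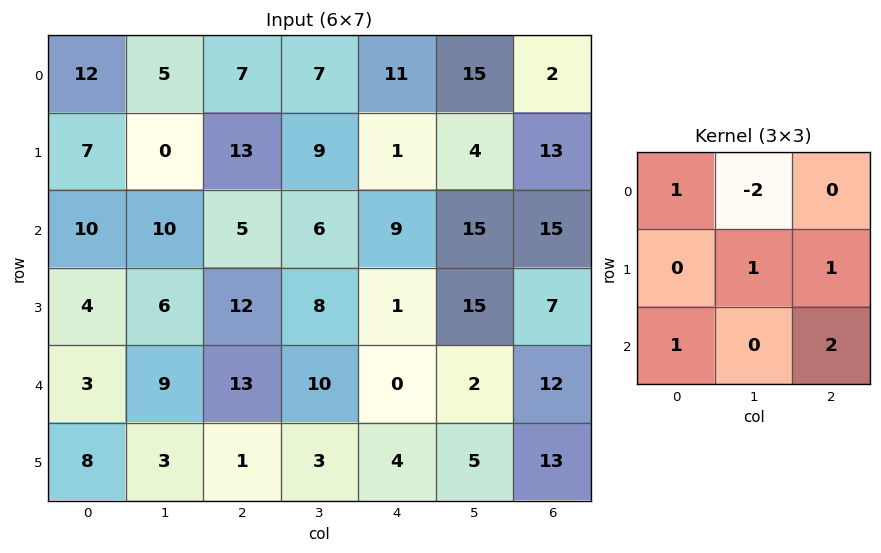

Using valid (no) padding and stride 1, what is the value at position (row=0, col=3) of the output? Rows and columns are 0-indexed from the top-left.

26

The receptive field on the input at this output position is [7 11 15 / 9 1 4 / 6 9 15]. Elementwise product with the kernel and sum: 7·1 + 11·-2 + 1·1 + 4·1 + 6·1 + 15·2.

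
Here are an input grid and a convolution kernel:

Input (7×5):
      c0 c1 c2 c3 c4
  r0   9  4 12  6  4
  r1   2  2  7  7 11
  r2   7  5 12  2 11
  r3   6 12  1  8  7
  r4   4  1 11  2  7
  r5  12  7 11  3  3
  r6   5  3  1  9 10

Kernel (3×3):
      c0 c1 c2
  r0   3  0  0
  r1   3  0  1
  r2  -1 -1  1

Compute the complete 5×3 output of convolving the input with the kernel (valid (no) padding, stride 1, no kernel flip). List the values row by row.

Output[0,0]: The receptive field on the input at this output position is [9 4 12 / 2 2 7 / 7 5 12]. Elementwise product with the kernel and sum: 9·3 + 2·3 + 7·1 + 7·-1 + 5·-1 + 12·1.
Output[0,1]: The receptive field on the input at this output position is [4 12 6 / 2 7 7 / 5 12 2]. Elementwise product with the kernel and sum: 4·3 + 2·3 + 7·1 + 5·-1 + 12·-1 + 2·1.

40 10 65
22 18 66
46 49 40
33 26 32
52 32 69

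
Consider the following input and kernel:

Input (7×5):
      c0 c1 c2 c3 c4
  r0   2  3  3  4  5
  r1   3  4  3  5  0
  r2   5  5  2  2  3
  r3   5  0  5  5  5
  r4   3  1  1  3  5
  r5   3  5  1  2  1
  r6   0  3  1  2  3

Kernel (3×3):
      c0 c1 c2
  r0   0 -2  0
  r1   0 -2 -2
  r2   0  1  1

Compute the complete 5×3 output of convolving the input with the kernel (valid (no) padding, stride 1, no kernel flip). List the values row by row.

-13 -18 -13
-17 -4 -10
-18 -20 -16
2 -15 -23
-10 -5 -7

Output[0,0]: The receptive field on the input at this output position is [2 3 3 / 3 4 3 / 5 5 2]. Elementwise product with the kernel and sum: 3·-2 + 4·-2 + 3·-2 + 5·1 + 2·1.
Output[0,1]: The receptive field on the input at this output position is [3 3 4 / 4 3 5 / 5 2 2]. Elementwise product with the kernel and sum: 3·-2 + 3·-2 + 5·-2 + 2·1 + 2·1.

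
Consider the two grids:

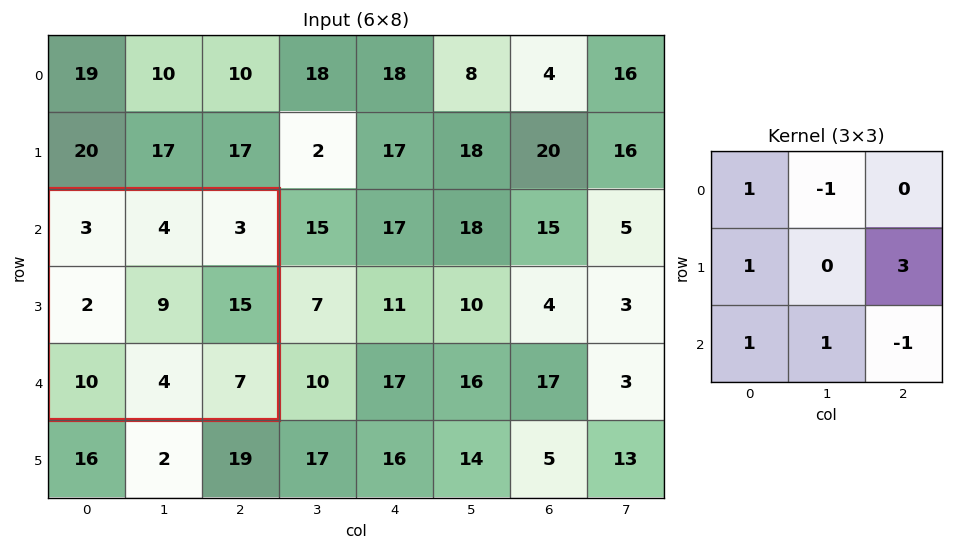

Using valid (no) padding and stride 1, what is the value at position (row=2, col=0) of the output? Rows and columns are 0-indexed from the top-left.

The receptive field on the input at this output position is [3 4 3 / 2 9 15 / 10 4 7]. Elementwise product with the kernel and sum: 3·1 + 4·-1 + 2·1 + 15·3 + 10·1 + 4·1 + 7·-1.

53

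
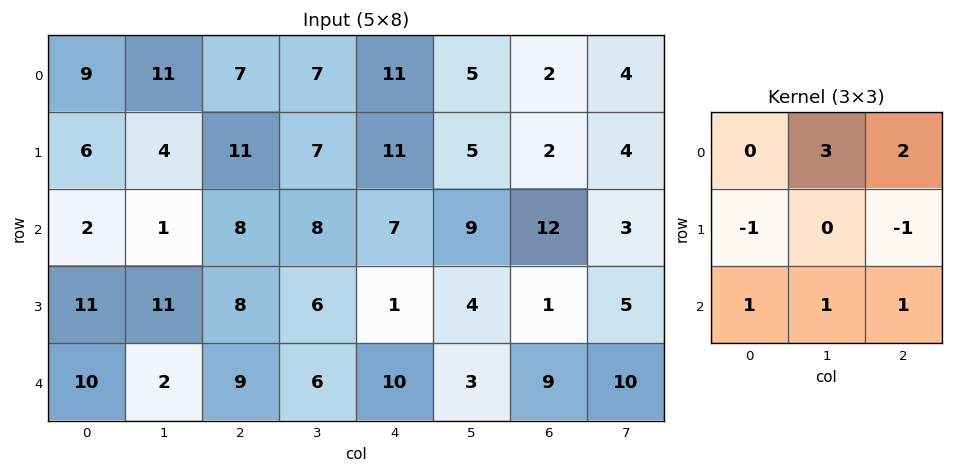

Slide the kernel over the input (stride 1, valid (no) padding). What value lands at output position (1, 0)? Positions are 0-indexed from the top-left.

54

The receptive field on the input at this output position is [6 4 11 / 2 1 8 / 11 11 8]. Elementwise product with the kernel and sum: 4·3 + 11·2 + 2·-1 + 8·-1 + 11·1 + 11·1 + 8·1.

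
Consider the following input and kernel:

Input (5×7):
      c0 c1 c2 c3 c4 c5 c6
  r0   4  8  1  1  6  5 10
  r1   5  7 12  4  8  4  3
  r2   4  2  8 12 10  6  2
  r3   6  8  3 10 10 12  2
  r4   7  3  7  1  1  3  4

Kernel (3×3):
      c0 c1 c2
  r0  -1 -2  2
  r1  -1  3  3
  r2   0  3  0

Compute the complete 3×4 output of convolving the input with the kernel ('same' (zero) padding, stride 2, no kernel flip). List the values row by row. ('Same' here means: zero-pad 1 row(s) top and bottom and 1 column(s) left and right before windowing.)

Output[0,0]: The receptive field on the zero-padded input at this output position is [0 0 0 / 0 4 8 / 0 5 7]. Elementwise product with the kernel and sum: 0·-1 + 0·-2 + 0·2 + 0·-1 + 4·3 + 8·3 + 5·3.
Output[0,1]: The receptive field on the zero-padded input at this output position is [0 0 0 / 8 1 1 / 7 12 4]. Elementwise product with the kernel and sum: 0·-1 + 0·-2 + 0·2 + 8·-1 + 1·3 + 1·3 + 12·3.

51 34 56 34
40 44 54 -4
34 27 5 -7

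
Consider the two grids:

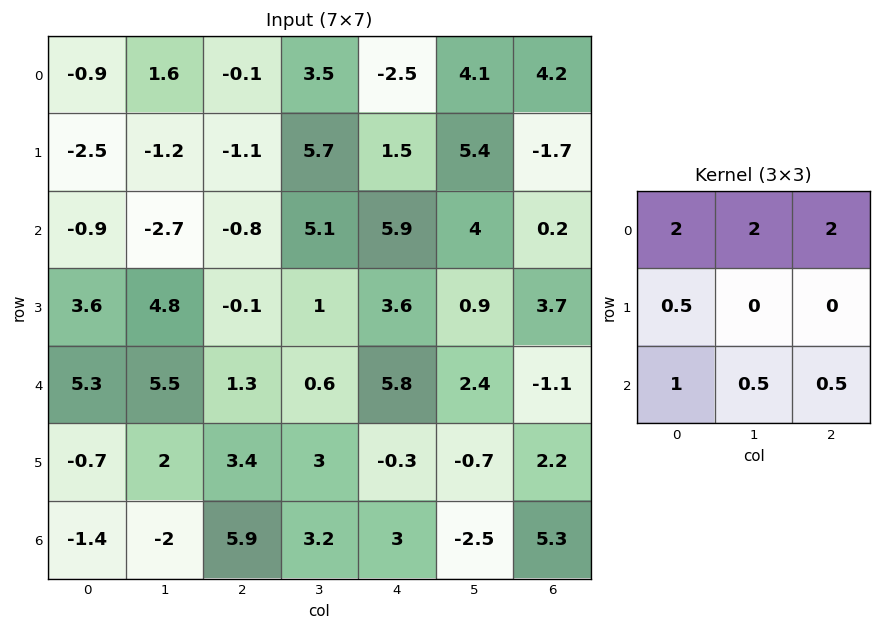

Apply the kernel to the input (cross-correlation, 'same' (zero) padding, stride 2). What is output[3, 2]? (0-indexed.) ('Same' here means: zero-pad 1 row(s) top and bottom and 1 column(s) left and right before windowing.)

The receptive field on the zero-padded input at this output position is [3 -0.3 -0.7 / 3.2 3 -2.5 / 0 0 0]. Elementwise product with the kernel and sum: 3·2 + -0.3·2 + -0.7·2 + 3.2·0.5 + 0·1 + 0·0.5 + 0·0.5.

5.6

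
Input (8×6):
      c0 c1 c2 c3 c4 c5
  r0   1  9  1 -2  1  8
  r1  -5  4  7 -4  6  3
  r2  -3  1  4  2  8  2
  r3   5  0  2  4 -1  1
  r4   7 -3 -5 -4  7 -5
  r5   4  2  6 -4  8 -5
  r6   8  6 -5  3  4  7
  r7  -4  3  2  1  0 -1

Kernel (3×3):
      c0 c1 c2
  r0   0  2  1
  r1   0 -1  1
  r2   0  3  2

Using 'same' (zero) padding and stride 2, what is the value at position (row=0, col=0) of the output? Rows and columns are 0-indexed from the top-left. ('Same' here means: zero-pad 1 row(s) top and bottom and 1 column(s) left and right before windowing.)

The receptive field on the zero-padded input at this output position is [0 0 0 / 0 1 9 / 0 -5 4]. Elementwise product with the kernel and sum: 0·2 + 0·1 + 1·-1 + 9·1 + -5·3 + 4·2.

1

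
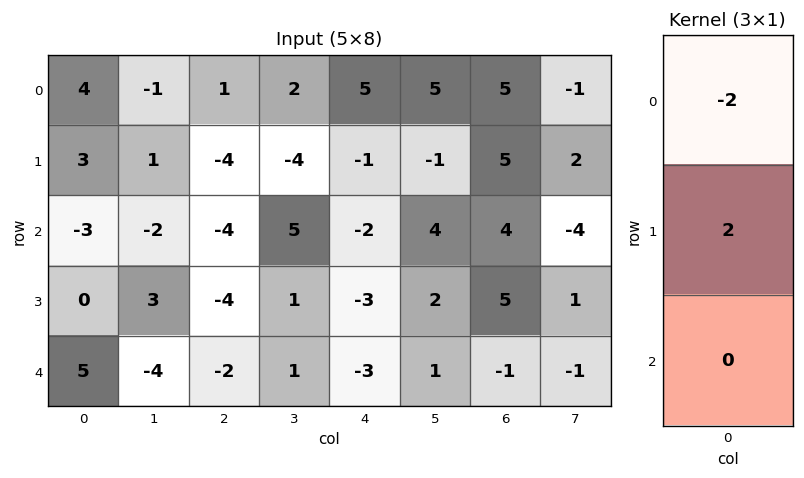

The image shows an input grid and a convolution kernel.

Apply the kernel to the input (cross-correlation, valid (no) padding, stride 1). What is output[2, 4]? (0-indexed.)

-2

The receptive field on the input at this output position is [-2 / -3 / -3]. Elementwise product with the kernel and sum: -2·-2 + -3·2.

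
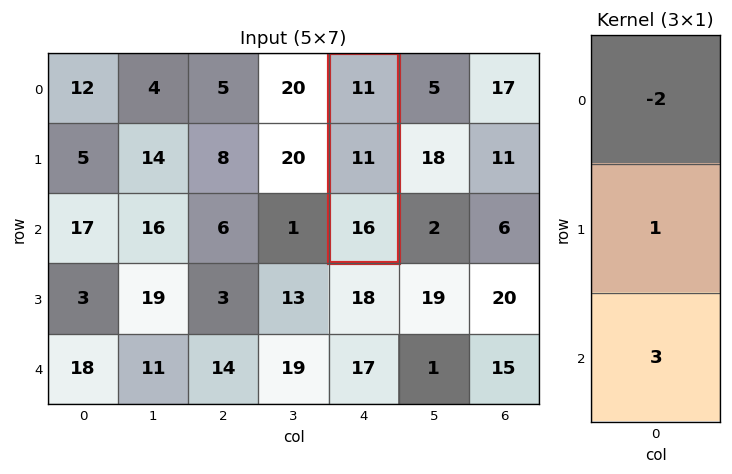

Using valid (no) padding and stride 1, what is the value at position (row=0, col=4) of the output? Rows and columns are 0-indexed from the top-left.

The receptive field on the input at this output position is [11 / 11 / 16]. Elementwise product with the kernel and sum: 11·-2 + 11·1 + 16·3.

37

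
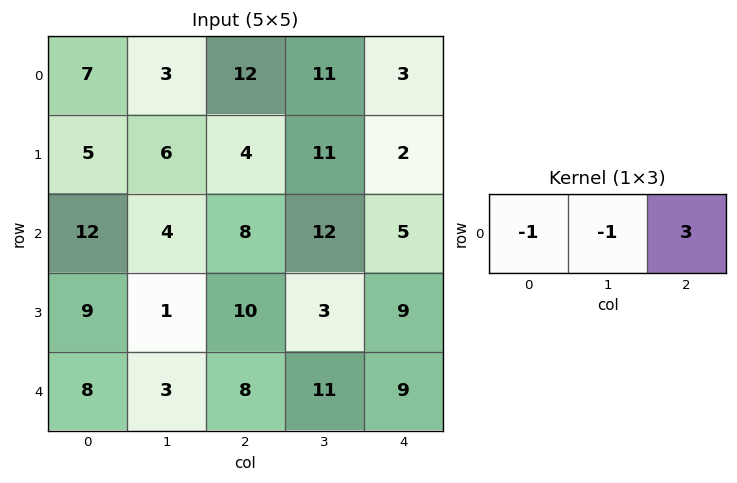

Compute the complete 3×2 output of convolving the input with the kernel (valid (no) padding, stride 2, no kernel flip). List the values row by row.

Output[0,0]: The receptive field on the input at this output position is [7 3 12]. Elementwise product with the kernel and sum: 7·-1 + 3·-1 + 12·3.
Output[0,1]: The receptive field on the input at this output position is [12 11 3]. Elementwise product with the kernel and sum: 12·-1 + 11·-1 + 3·3.

26 -14
8 -5
13 8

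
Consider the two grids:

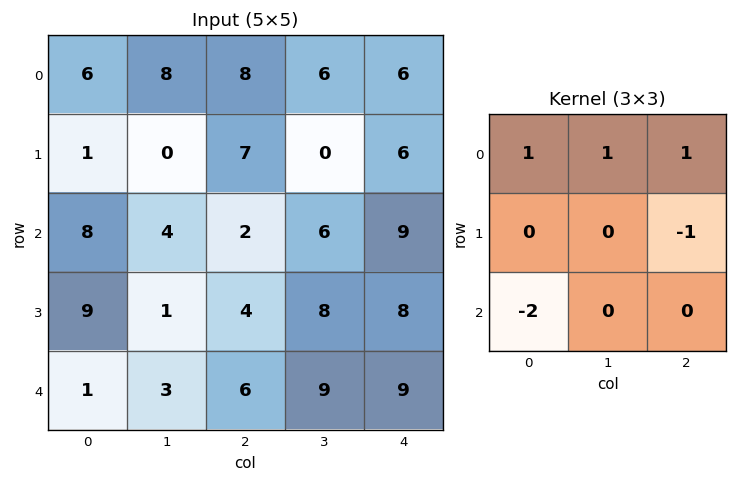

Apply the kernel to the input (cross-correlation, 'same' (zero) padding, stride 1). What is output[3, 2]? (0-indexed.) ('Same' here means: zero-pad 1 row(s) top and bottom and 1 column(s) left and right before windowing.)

The receptive field on the zero-padded input at this output position is [4 2 6 / 1 4 8 / 3 6 9]. Elementwise product with the kernel and sum: 4·1 + 2·1 + 6·1 + 8·-1 + 3·-2.

-2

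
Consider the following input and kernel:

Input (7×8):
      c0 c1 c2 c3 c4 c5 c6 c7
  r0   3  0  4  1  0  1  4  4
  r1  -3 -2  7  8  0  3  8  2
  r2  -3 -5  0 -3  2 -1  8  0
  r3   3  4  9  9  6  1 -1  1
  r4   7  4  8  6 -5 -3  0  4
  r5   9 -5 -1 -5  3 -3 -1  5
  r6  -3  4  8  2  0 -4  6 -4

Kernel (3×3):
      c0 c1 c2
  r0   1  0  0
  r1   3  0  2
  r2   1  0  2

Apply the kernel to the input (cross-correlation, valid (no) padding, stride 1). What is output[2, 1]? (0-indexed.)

41

The receptive field on the input at this output position is [-5 0 -3 / 4 9 9 / 4 8 6]. Elementwise product with the kernel and sum: -5·1 + 4·3 + 9·2 + 4·1 + 6·2.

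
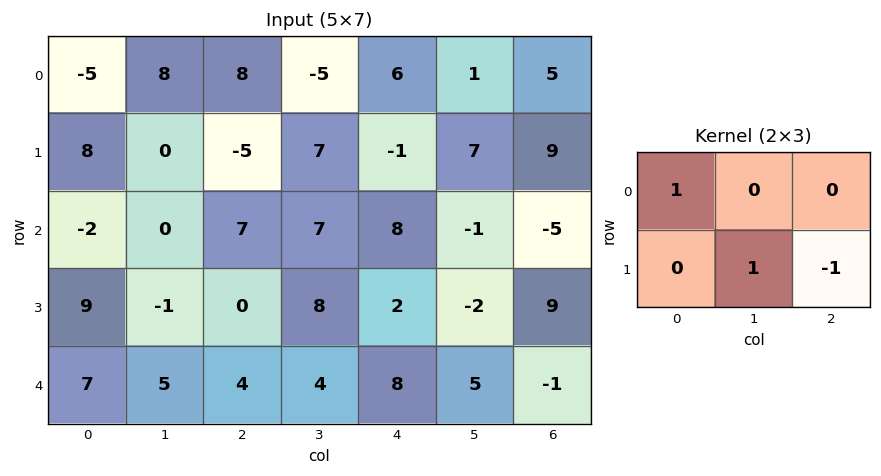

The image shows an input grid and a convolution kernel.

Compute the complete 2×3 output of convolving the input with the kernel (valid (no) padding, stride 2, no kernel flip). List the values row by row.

Output[0,0]: The receptive field on the input at this output position is [-5 8 8 / 8 0 -5]. Elementwise product with the kernel and sum: -5·1 + 0·1 + -5·-1.
Output[0,1]: The receptive field on the input at this output position is [8 -5 6 / -5 7 -1]. Elementwise product with the kernel and sum: 8·1 + 7·1 + -1·-1.

0 16 4
-3 13 -3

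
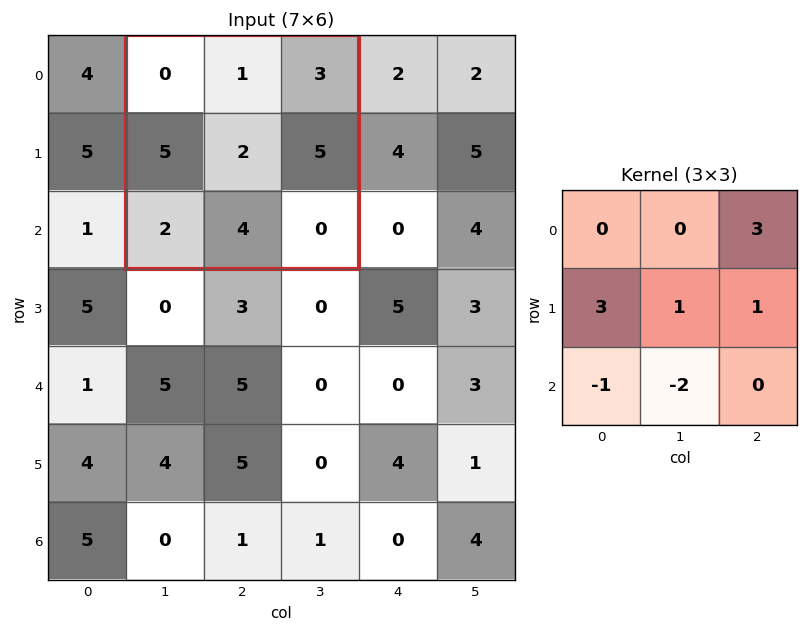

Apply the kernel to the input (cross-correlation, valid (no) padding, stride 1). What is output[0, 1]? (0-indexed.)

The receptive field on the input at this output position is [0 1 3 / 5 2 5 / 2 4 0]. Elementwise product with the kernel and sum: 3·3 + 5·3 + 2·1 + 5·1 + 2·-1 + 4·-2.

21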